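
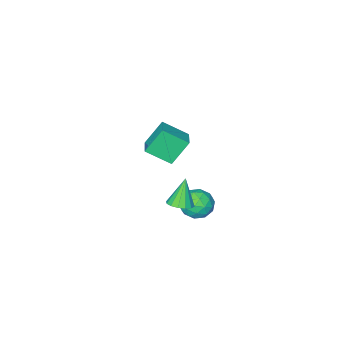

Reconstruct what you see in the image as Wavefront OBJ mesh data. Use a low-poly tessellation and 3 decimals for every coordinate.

v 0.774 3.282 -1.962
v 1.182 3.566 -2.705
v 2.038 2.794 -1.455
v 2.446 3.078 -2.198
v 2.123 3.67 -1.611
v 1.342 3.972 -1.924
v 1.878 2.388 -2.236
v 1.097 2.69 -2.549
v 1.864 3.014 -2.874
v 2.016 3.806 -2.488
v 1.204 2.554 -1.672
v 1.356 3.346 -1.286
v 0.868 3.467 -2.378
v 2.352 2.893 -1.782
v 2.163 3.241 -1.437
v 2.403 3.408 -1.874
v 0.961 3.705 -1.919
v 1.201 3.872 -2.356
v 1.754 3.933 -1.713
v 2.019 2.488 -1.804
v 2.259 2.655 -2.241
v 0.817 2.952 -2.286
v 1.057 3.119 -2.723
v 1.466 2.427 -2.447
v 1.508 3.309 -2.914
v 2.251 3.022 -2.616
v 1.917 2.617 -2.638
v 1.458 2.795 -2.822
v 1.597 3.775 -2.687
v 2.34 3.488 -2.389
v 2.15 3.835 -2.044
v 1.691 4.013 -2.228
v 1.998 3.45 -2.786
v 0.88 2.872 -1.771
v 1.623 2.585 -1.473
v 1.529 2.347 -1.932
v 1.07 2.525 -2.116
v 0.969 3.338 -1.544
v 1.712 3.051 -1.246
v 1.762 3.565 -1.338
v 1.303 3.743 -1.522
v 1.222 2.91 -1.374
v -1.263 -2.484 -3.769
v -2.182 -2.228 -2.423
v -0.556 -1.55 -3.464
v -1.475 -1.295 -2.118
v -0.325 -3.465 -2.942
v -1.244 -3.21 -1.596
v 0.382 -2.532 -2.637
v -0.537 -2.276 -1.291
v 3.241 3.979 -0.619
v 3.852 4.068 -0.359
v 2.699 3.681 0.759
v 3.704 4.382 -0.35
v 3.431 4.587 -0.413
v 3.108 4.629 -0.531
v 2.82 4.497 -0.672
v 2.645 4.226 -0.8
v 2.63 3.889 -0.879
v 2.778 3.575 -0.888
v 3.051 3.37 -0.825
v 3.374 3.328 -0.707
v 3.662 3.46 -0.565
v 3.837 3.731 -0.438
f 1 38 17
f 38 12 41
f 17 41 6
f 38 41 17
f 1 17 13
f 17 6 18
f 13 18 2
f 17 18 13
f 1 13 22
f 13 2 23
f 22 23 8
f 13 23 22
f 1 22 34
f 22 8 37
f 34 37 11
f 22 37 34
f 1 34 38
f 34 11 42
f 38 42 12
f 34 42 38
f 2 18 29
f 18 6 32
f 29 32 10
f 18 32 29
f 6 41 19
f 41 12 40
f 19 40 5
f 41 40 19
f 12 42 39
f 42 11 35
f 39 35 3
f 42 35 39
f 11 37 36
f 37 8 24
f 36 24 7
f 37 24 36
f 8 23 28
f 23 2 25
f 28 25 9
f 23 25 28
f 4 30 16
f 30 10 31
f 16 31 5
f 30 31 16
f 4 16 14
f 16 5 15
f 14 15 3
f 16 15 14
f 4 14 21
f 14 3 20
f 21 20 7
f 14 20 21
f 4 21 26
f 21 7 27
f 26 27 9
f 21 27 26
f 4 26 30
f 26 9 33
f 30 33 10
f 26 33 30
f 5 31 19
f 31 10 32
f 19 32 6
f 31 32 19
f 3 15 39
f 15 5 40
f 39 40 12
f 15 40 39
f 7 20 36
f 20 3 35
f 36 35 11
f 20 35 36
f 9 27 28
f 27 7 24
f 28 24 8
f 27 24 28
f 10 33 29
f 33 9 25
f 29 25 2
f 33 25 29
f 44 46 43
f 47 44 43
f 43 46 45
f 45 47 43
f 44 50 46
f 48 44 47
f 48 50 44
f 46 50 45
f 49 47 45
f 45 50 49
f 49 48 47
f 50 48 49
f 52 51 54
f 52 54 53
f 54 51 55
f 54 55 53
f 55 51 56
f 55 56 53
f 56 51 57
f 56 57 53
f 57 51 58
f 57 58 53
f 58 51 59
f 58 59 53
f 59 51 60
f 59 60 53
f 60 51 61
f 60 61 53
f 61 51 62
f 61 62 53
f 62 51 63
f 62 63 53
f 63 51 64
f 63 64 53
f 64 51 52
f 64 52 53



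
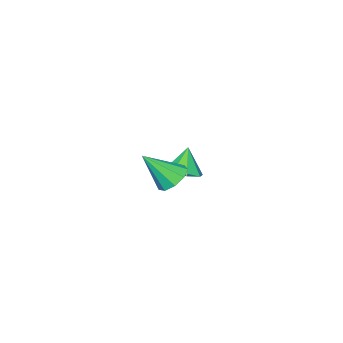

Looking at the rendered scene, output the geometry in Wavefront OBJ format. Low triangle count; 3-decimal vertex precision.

v 3.034 3.178 0.384
v 3.563 2.946 -0.11
v 3.846 2.362 1.636
v 3.701 3.402 0.098
v 3.527 3.753 0.439
v 3.122 3.835 0.755
v 2.676 3.609 0.898
v 2.398 3.181 0.8
v 2.417 2.752 0.508
v 2.724 2.521 0.158
v 3.177 2.598 -0.086
v -2.001 -0.972 -3.402
v -1.351 -1.501 -3.206
v -2.519 -1.148 -2.158
v -1.217 -0.873 -3.062
v -1.542 -0.303 -3.117
v -2.136 -0.125 -3.339
v -2.65 -0.444 -3.598
v -2.784 -1.072 -3.743
v -2.459 -1.641 -3.688
v -1.865 -1.819 -3.466
f 2 1 4
f 2 4 3
f 4 1 5
f 4 5 3
f 5 1 6
f 5 6 3
f 6 1 7
f 6 7 3
f 7 1 8
f 7 8 3
f 8 1 9
f 8 9 3
f 9 1 10
f 9 10 3
f 10 1 11
f 10 11 3
f 11 1 2
f 11 2 3
f 13 12 15
f 13 15 14
f 15 12 16
f 15 16 14
f 16 12 17
f 16 17 14
f 17 12 18
f 17 18 14
f 18 12 19
f 18 19 14
f 19 12 20
f 19 20 14
f 20 12 21
f 20 21 14
f 21 12 13
f 21 13 14



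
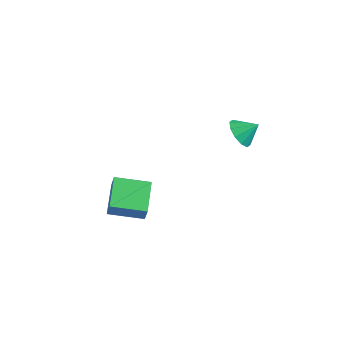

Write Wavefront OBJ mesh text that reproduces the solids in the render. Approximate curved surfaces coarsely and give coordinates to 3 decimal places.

v -0.604 -3.941 -0.9
v -0.299 -4.074 0.043
v -1.61 -2.458 -0.364
v -1.305 -2.592 0.578
v 0.865 -2.828 -1.218
v 1.17 -2.962 -0.276
v -0.141 -1.346 -0.683
v 0.164 -1.479 0.26
v 1.734 3.472 1.448
v 2.463 3.146 1.034
v 2.406 4.108 2.132
v 2.303 3.605 0.764
v 1.926 4.014 0.756
v 1.475 4.215 1.011
v 1.123 4.133 1.434
v 1.004 3.799 1.862
v 1.164 3.34 2.133
v 1.542 2.931 2.141
v 1.992 2.729 1.885
v 2.344 2.811 1.463
f 2 4 1
f 5 2 1
f 1 4 3
f 3 5 1
f 2 8 4
f 6 2 5
f 6 8 2
f 4 8 3
f 7 5 3
f 3 8 7
f 7 6 5
f 8 6 7
f 10 9 12
f 10 12 11
f 12 9 13
f 12 13 11
f 13 9 14
f 13 14 11
f 14 9 15
f 14 15 11
f 15 9 16
f 15 16 11
f 16 9 17
f 16 17 11
f 17 9 18
f 17 18 11
f 18 9 19
f 18 19 11
f 19 9 20
f 19 20 11
f 20 9 10
f 20 10 11



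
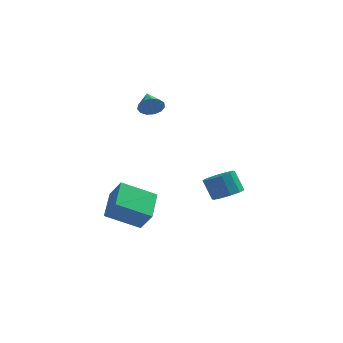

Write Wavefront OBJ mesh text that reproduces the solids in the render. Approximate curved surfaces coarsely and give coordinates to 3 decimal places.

v -2.324 -3.783 -4.321
v -4.05 -4.379 -3.389
v -2.516 -2.058 -3.572
v -4.241 -2.655 -2.639
v -1.619 -4.165 -3.261
v -3.344 -4.762 -2.328
v -1.81 -2.441 -2.511
v -3.536 -3.037 -1.579
v -3.478 2.723 1.558
v -3.027 2.665 2.154
v -4.002 3.837 2.062
v -2.817 2.894 1.868
v -2.817 3.068 1.483
v -3.027 3.133 1.121
v -3.38 3.068 0.899
v -3.764 2.893 0.886
v -4.058 2.664 1.086
v -4.168 2.454 1.436
v -4.058 2.33 1.825
v -3.765 2.33 2.129
v -3.38 2.455 2.252
v 0.746 2.65 -4.483
v 1.585 2.803 -4.113
v 0.994 3.083 -2.887
v 0.154 2.93 -3.257
v 1.389 3.301 -4.322
v 0.798 3.581 -3.095
v 0.948 3.551 -4.592
v 0.356 3.831 -3.365
v 0.429 3.457 -4.82
v -0.162 3.737 -3.594
v 0.031 3.054 -4.92
v -0.56 3.334 -3.694
v -0.094 2.497 -4.853
v -0.685 2.777 -3.627
v 0.102 1.999 -4.645
v -0.489 2.279 -3.418
v 0.544 1.749 -4.375
v -0.048 2.029 -3.148
v 1.062 1.843 -4.146
v 0.471 2.123 -2.92
v 1.46 2.246 -4.046
v 0.869 2.526 -2.82
f 2 4 1
f 5 2 1
f 1 4 3
f 3 5 1
f 2 8 4
f 6 2 5
f 6 8 2
f 4 8 3
f 7 5 3
f 3 8 7
f 7 6 5
f 8 6 7
f 10 9 12
f 10 12 11
f 12 9 13
f 12 13 11
f 13 9 14
f 13 14 11
f 14 9 15
f 14 15 11
f 15 9 16
f 15 16 11
f 16 9 17
f 16 17 11
f 17 9 18
f 17 18 11
f 18 9 19
f 18 19 11
f 19 9 20
f 19 20 11
f 20 9 21
f 20 21 11
f 21 9 10
f 21 10 11
f 23 22 26
f 23 26 24
f 24 26 27
f 24 27 25
f 26 22 28
f 26 28 27
f 27 28 29
f 27 29 25
f 28 22 30
f 28 30 29
f 29 30 31
f 29 31 25
f 30 22 32
f 30 32 31
f 31 32 33
f 31 33 25
f 32 22 34
f 32 34 33
f 33 34 35
f 33 35 25
f 34 22 36
f 34 36 35
f 35 36 37
f 35 37 25
f 36 22 38
f 36 38 37
f 37 38 39
f 37 39 25
f 38 22 40
f 38 40 39
f 39 40 41
f 39 41 25
f 40 22 42
f 40 42 41
f 41 42 43
f 41 43 25
f 42 22 23
f 42 23 43
f 43 23 24
f 43 24 25



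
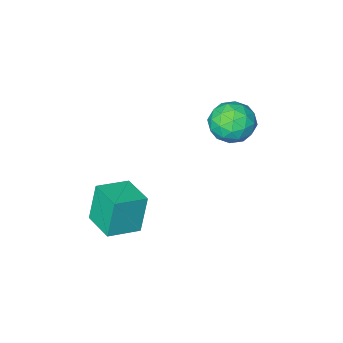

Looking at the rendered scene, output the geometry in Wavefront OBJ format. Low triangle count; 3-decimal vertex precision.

v -3.581 1.35 3.099
v -3.19 2.021 3.884
v -2.13 0.319 3.256
v -1.739 0.99 4.041
v -2.626 0.364 4.242
v -3.523 1.001 4.144
v -1.797 1.339 2.996
v -2.694 1.976 2.898
v -2.088 2.014 3.82
v -2.6 1.411 4.59
v -2.72 0.929 2.55
v -3.232 0.326 3.32
v -3.513 1.776 3.477
v -1.807 0.564 3.663
v -2.329 0.196 3.781
v -2.099 0.59 4.242
v -3.708 1.176 3.63
v -3.478 1.57 4.092
v -3.147 0.597 4.302
v -1.842 0.77 3.048
v -1.612 1.164 3.51
v -3.221 1.75 2.898
v -2.991 2.144 3.359
v -2.173 1.743 2.838
v -2.635 2.166 3.901
v -1.782 1.56 3.994
v -1.817 1.766 3.379
v -2.344 2.14 3.322
v -2.936 1.812 4.354
v -2.083 1.206 4.447
v -2.605 0.838 4.565
v -3.132 1.212 4.507
v -2.288 1.808 4.317
v -3.237 1.134 2.693
v -2.384 0.528 2.786
v -2.188 1.128 2.633
v -2.715 1.502 2.575
v -3.538 0.78 3.146
v -2.685 0.174 3.239
v -2.976 0.2 3.818
v -3.503 0.574 3.761
v -3.032 0.532 2.823
v 1.72 -0.581 -1.897
v 1.28 -0.708 -0.022
v 1.742 1.055 -1.78
v 1.303 0.927 0.095
v 3.277 -0.627 -1.535
v 2.838 -0.755 0.34
v 3.3 1.008 -1.418
v 2.86 0.881 0.457
f 1 38 17
f 38 12 41
f 17 41 6
f 38 41 17
f 1 17 13
f 17 6 18
f 13 18 2
f 17 18 13
f 1 13 22
f 13 2 23
f 22 23 8
f 13 23 22
f 1 22 34
f 22 8 37
f 34 37 11
f 22 37 34
f 1 34 38
f 34 11 42
f 38 42 12
f 34 42 38
f 2 18 29
f 18 6 32
f 29 32 10
f 18 32 29
f 6 41 19
f 41 12 40
f 19 40 5
f 41 40 19
f 12 42 39
f 42 11 35
f 39 35 3
f 42 35 39
f 11 37 36
f 37 8 24
f 36 24 7
f 37 24 36
f 8 23 28
f 23 2 25
f 28 25 9
f 23 25 28
f 4 30 16
f 30 10 31
f 16 31 5
f 30 31 16
f 4 16 14
f 16 5 15
f 14 15 3
f 16 15 14
f 4 14 21
f 14 3 20
f 21 20 7
f 14 20 21
f 4 21 26
f 21 7 27
f 26 27 9
f 21 27 26
f 4 26 30
f 26 9 33
f 30 33 10
f 26 33 30
f 5 31 19
f 31 10 32
f 19 32 6
f 31 32 19
f 3 15 39
f 15 5 40
f 39 40 12
f 15 40 39
f 7 20 36
f 20 3 35
f 36 35 11
f 20 35 36
f 9 27 28
f 27 7 24
f 28 24 8
f 27 24 28
f 10 33 29
f 33 9 25
f 29 25 2
f 33 25 29
f 44 46 43
f 47 44 43
f 43 46 45
f 45 47 43
f 44 50 46
f 48 44 47
f 48 50 44
f 46 50 45
f 49 47 45
f 45 50 49
f 49 48 47
f 50 48 49



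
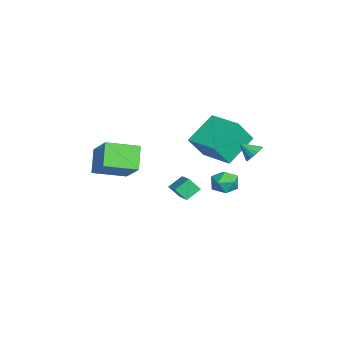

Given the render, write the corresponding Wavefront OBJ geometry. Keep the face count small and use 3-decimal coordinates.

v 1.447 3.179 0.953
v 2.032 2.947 0.976
v 1.113 2.401 1.607
v 2.033 3.116 1.177
v 1.931 3.295 1.339
v 1.747 3.455 1.434
v 1.51 3.566 1.446
v 1.262 3.611 1.373
v 1.047 3.581 1.227
v 0.9 3.482 1.034
v 0.849 3.33 0.827
v 0.9 3.152 0.641
v 1.046 2.979 0.51
v 1.262 2.841 0.455
v 1.509 2.761 0.487
v 1.746 2.753 0.598
v 1.931 2.819 0.772
v 0.454 -5 0.931
v 1.917 -4.386 2.197
v 0.118 -3.223 0.456
v 1.581 -2.608 1.722
v 1.499 -5.112 -0.222
v 2.962 -4.497 1.044
v 1.163 -3.334 -0.697
v 2.626 -2.72 0.569
v -3.693 2.1 0.135
v -3.157 1.26 1.525
v -2.077 3.385 0.289
v -1.541 2.546 1.679
v -2.519 0.774 -1.119
v -1.983 -0.065 0.271
v -0.903 2.06 -0.965
v -0.367 1.22 0.425
v -2.063 2.623 -3.51
v -1.517 1.943 -3.544
v -2.943 1.877 -2.696
v -2.397 1.197 -2.73
v -2.171 1.917 -2.292
v -1.627 2.379 -2.795
v -2.833 1.441 -3.445
v -2.289 1.903 -3.948
v -1.993 1.213 -3.503
v -1.583 1.507 -2.791
v -2.877 2.313 -3.449
v -2.467 2.607 -2.737
v 0.691 -1.187 -1.773
v 0.318 -0.461 -1.213
v 0.849 -0.59 -2.442
v 0.477 0.136 -1.881
v 2.183 -0.896 -1.159
v 1.811 -0.17 -0.598
v 2.342 -0.299 -1.827
v 1.969 0.427 -1.267
f 2 1 4
f 2 4 3
f 4 1 5
f 4 5 3
f 5 1 6
f 5 6 3
f 6 1 7
f 6 7 3
f 7 1 8
f 7 8 3
f 8 1 9
f 8 9 3
f 9 1 10
f 9 10 3
f 10 1 11
f 10 11 3
f 11 1 12
f 11 12 3
f 12 1 13
f 12 13 3
f 13 1 14
f 13 14 3
f 14 1 15
f 14 15 3
f 15 1 16
f 15 16 3
f 16 1 17
f 16 17 3
f 17 1 2
f 17 2 3
f 19 21 18
f 22 19 18
f 18 21 20
f 20 22 18
f 19 25 21
f 23 19 22
f 23 25 19
f 21 25 20
f 24 22 20
f 20 25 24
f 24 23 22
f 25 23 24
f 27 29 26
f 30 27 26
f 26 29 28
f 28 30 26
f 27 33 29
f 31 27 30
f 31 33 27
f 29 33 28
f 32 30 28
f 28 33 32
f 32 31 30
f 33 31 32
f 34 45 39
f 34 39 35
f 34 35 41
f 34 41 44
f 34 44 45
f 35 39 43
f 39 45 38
f 45 44 36
f 44 41 40
f 41 35 42
f 37 43 38
f 37 38 36
f 37 36 40
f 37 40 42
f 37 42 43
f 38 43 39
f 36 38 45
f 40 36 44
f 42 40 41
f 43 42 35
f 47 49 46
f 50 47 46
f 46 49 48
f 48 50 46
f 47 53 49
f 51 47 50
f 51 53 47
f 49 53 48
f 52 50 48
f 48 53 52
f 52 51 50
f 53 51 52



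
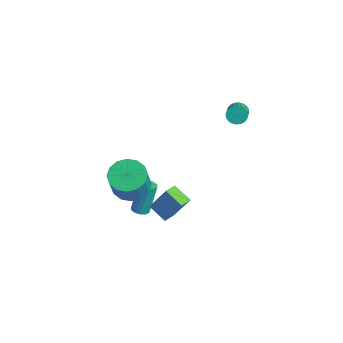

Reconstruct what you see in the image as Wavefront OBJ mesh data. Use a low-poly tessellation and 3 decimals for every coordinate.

v 0.02 4.314 3.464
v 0.269 4.129 2.951
v 1.33 3.362 3.742
v 1.08 3.546 4.256
v 0.385 4.329 2.989
v 1.446 3.561 3.78
v 0.446 4.526 3.099
v 1.507 3.759 3.891
v 0.441 4.691 3.265
v 1.502 3.924 4.057
v 0.373 4.799 3.461
v 1.433 4.031 4.253
v 0.25 4.833 3.658
v 1.311 4.065 4.45
v 0.093 4.787 3.825
v 1.154 4.02 4.617
v -0.076 4.67 3.938
v 0.985 3.902 4.729
v -0.23 4.498 3.978
v 0.831 3.731 4.769
v -0.346 4.299 3.94
v 0.715 3.531 4.731
v -0.407 4.101 3.829
v 0.654 3.334 4.621
v -0.402 3.936 3.663
v 0.659 3.169 4.455
v -0.333 3.829 3.467
v 0.727 3.061 4.259
v -0.211 3.795 3.27
v 0.85 3.027 4.062
v -0.054 3.84 3.103
v 1.007 3.073 3.895
v 0.115 3.958 2.991
v 1.176 3.19 3.782
v 0.347 -2.568 0.556
v 0.929 -1.664 0.653
v 1.595 -2.267 2.281
v 1.013 -3.172 2.184
v 0.439 -1.548 0.896
v 1.106 -2.151 2.525
v -0.075 -1.705 1.048
v 0.591 -2.308 2.677
v -0.476 -2.093 1.069
v 0.19 -2.697 2.697
v -0.657 -2.609 0.951
v 0.009 -3.213 2.58
v -0.569 -3.114 0.728
v 0.097 -3.718 2.357
v -0.235 -3.473 0.459
v 0.431 -4.076 2.087
v 0.254 -3.589 0.215
v 0.921 -4.192 1.844
v 0.769 -3.432 0.063
v 1.435 -4.035 1.692
v 1.17 -3.043 0.043
v 1.836 -3.647 1.671
v 1.351 -2.527 0.16
v 2.017 -3.131 1.789
v 1.263 -2.022 0.383
v 1.929 -2.626 2.012
v 1.239 -1.028 -2.598
v 0.193 -1.379 -2.01
v 0.89 -0.271 -2.766
v -0.156 -0.622 -2.178
v 1.896 -0.378 -1.042
v 0.85 -0.729 -0.454
v 1.547 0.379 -1.21
v 0.501 0.028 -0.622
v -1.056 -1.25 -3.411
v -0.599 -1.496 -3.302
v -0.728 -0.896 -1.419
v -1.184 -0.65 -1.529
v -0.529 -1.189 -3.395
v -0.658 -0.59 -1.512
v -0.661 -0.906 -3.494
v -0.789 -0.307 -1.611
v -0.943 -0.754 -3.561
v -1.071 -0.155 -1.679
v -1.268 -0.791 -3.572
v -1.397 -0.192 -1.689
v -1.512 -1.004 -3.521
v -1.641 -0.404 -1.638
v -1.582 -1.31 -3.428
v -1.711 -0.711 -1.545
v -1.451 -1.593 -3.329
v -1.579 -0.994 -1.446
v -1.169 -1.745 -3.261
v -1.297 -1.146 -1.379
v -0.843 -1.708 -3.251
v -0.972 -1.109 -1.368
f 2 1 5
f 2 5 3
f 3 5 6
f 3 6 4
f 5 1 7
f 5 7 6
f 6 7 8
f 6 8 4
f 7 1 9
f 7 9 8
f 8 9 10
f 8 10 4
f 9 1 11
f 9 11 10
f 10 11 12
f 10 12 4
f 11 1 13
f 11 13 12
f 12 13 14
f 12 14 4
f 13 1 15
f 13 15 14
f 14 15 16
f 14 16 4
f 15 1 17
f 15 17 16
f 16 17 18
f 16 18 4
f 17 1 19
f 17 19 18
f 18 19 20
f 18 20 4
f 19 1 21
f 19 21 20
f 20 21 22
f 20 22 4
f 21 1 23
f 21 23 22
f 22 23 24
f 22 24 4
f 23 1 25
f 23 25 24
f 24 25 26
f 24 26 4
f 25 1 27
f 25 27 26
f 26 27 28
f 26 28 4
f 27 1 29
f 27 29 28
f 28 29 30
f 28 30 4
f 29 1 31
f 29 31 30
f 30 31 32
f 30 32 4
f 31 1 33
f 31 33 32
f 32 33 34
f 32 34 4
f 33 1 2
f 33 2 34
f 34 2 3
f 34 3 4
f 36 35 39
f 36 39 37
f 37 39 40
f 37 40 38
f 39 35 41
f 39 41 40
f 40 41 42
f 40 42 38
f 41 35 43
f 41 43 42
f 42 43 44
f 42 44 38
f 43 35 45
f 43 45 44
f 44 45 46
f 44 46 38
f 45 35 47
f 45 47 46
f 46 47 48
f 46 48 38
f 47 35 49
f 47 49 48
f 48 49 50
f 48 50 38
f 49 35 51
f 49 51 50
f 50 51 52
f 50 52 38
f 51 35 53
f 51 53 52
f 52 53 54
f 52 54 38
f 53 35 55
f 53 55 54
f 54 55 56
f 54 56 38
f 55 35 57
f 55 57 56
f 56 57 58
f 56 58 38
f 57 35 59
f 57 59 58
f 58 59 60
f 58 60 38
f 59 35 36
f 59 36 60
f 60 36 37
f 60 37 38
f 62 64 61
f 65 62 61
f 61 64 63
f 63 65 61
f 62 68 64
f 66 62 65
f 66 68 62
f 64 68 63
f 67 65 63
f 63 68 67
f 67 66 65
f 68 66 67
f 70 69 73
f 70 73 71
f 71 73 74
f 71 74 72
f 73 69 75
f 73 75 74
f 74 75 76
f 74 76 72
f 75 69 77
f 75 77 76
f 76 77 78
f 76 78 72
f 77 69 79
f 77 79 78
f 78 79 80
f 78 80 72
f 79 69 81
f 79 81 80
f 80 81 82
f 80 82 72
f 81 69 83
f 81 83 82
f 82 83 84
f 82 84 72
f 83 69 85
f 83 85 84
f 84 85 86
f 84 86 72
f 85 69 87
f 85 87 86
f 86 87 88
f 86 88 72
f 87 69 89
f 87 89 88
f 88 89 90
f 88 90 72
f 89 69 70
f 89 70 90
f 90 70 71
f 90 71 72



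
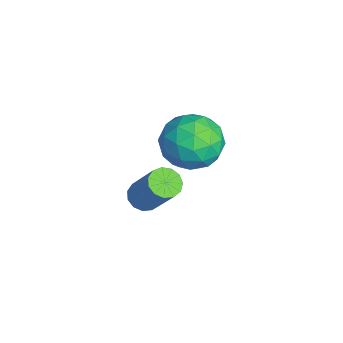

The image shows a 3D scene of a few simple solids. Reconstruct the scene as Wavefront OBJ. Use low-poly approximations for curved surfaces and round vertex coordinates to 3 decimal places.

v -2.957 -1.955 -4.333
v -2.542 -1.794 -4.638
v -1.647 -1.323 -3.173
v -2.063 -1.485 -2.867
v -2.724 -1.552 -4.605
v -1.829 -1.081 -3.14
v -2.979 -1.438 -4.485
v -2.084 -0.967 -3.02
v -3.228 -1.488 -4.317
v -2.333 -1.018 -2.852
v -3.391 -1.687 -4.154
v -2.496 -1.216 -2.689
v -3.416 -1.971 -4.048
v -2.521 -1.5 -2.582
v -3.296 -2.25 -4.032
v -2.401 -1.779 -2.566
v -3.068 -2.435 -4.111
v -2.173 -1.965 -2.646
v -2.805 -2.468 -4.261
v -1.91 -1.998 -2.796
v -2.591 -2.338 -4.433
v -1.696 -1.868 -2.968
v -2.493 -2.087 -4.574
v -1.598 -1.617 -3.109
v -2.62 -0.648 -1.214
v -1.887 0.027 -1.279
v -1.673 -1.587 -0.301
v -0.94 -0.912 -0.366
v -1.766 -0.704 0.157
v -2.351 -0.124 -0.408
v -1.209 -1.436 -1.172
v -1.794 -0.856 -1.737
v -1.015 -0.459 -1.253
v -1.359 -0.007 -0.432
v -2.201 -1.553 -1.148
v -2.545 -1.101 -0.327
v -2.337 -0.228 -1.327
v -1.223 -1.332 -0.253
v -1.709 -1.21 0.054
v -1.278 -0.813 0.016
v -2.609 -0.317 -0.815
v -2.179 0.08 -0.853
v -2.107 -0.35 -0.009
v -1.381 -1.64 -0.727
v -0.951 -1.243 -0.765
v -2.282 -0.747 -1.596
v -1.851 -0.35 -1.634
v -1.453 -1.21 -1.571
v -1.393 -0.117 -1.35
v -0.837 -0.669 -0.813
v -0.995 -0.977 -1.287
v -1.339 -0.636 -1.619
v -1.596 0.149 -0.867
v -1.039 -0.403 -0.33
v -1.524 -0.281 -0.023
v -1.868 0.06 -0.355
v -1.083 -0.137 -0.852
v -2.521 -1.157 -1.25
v -1.964 -1.709 -0.713
v -1.692 -1.62 -1.225
v -2.036 -1.279 -1.557
v -2.723 -0.891 -0.767
v -2.167 -1.443 -0.23
v -2.221 -0.924 0.039
v -2.565 -0.583 -0.293
v -2.477 -1.423 -0.728
f 2 1 5
f 2 5 3
f 3 5 6
f 3 6 4
f 5 1 7
f 5 7 6
f 6 7 8
f 6 8 4
f 7 1 9
f 7 9 8
f 8 9 10
f 8 10 4
f 9 1 11
f 9 11 10
f 10 11 12
f 10 12 4
f 11 1 13
f 11 13 12
f 12 13 14
f 12 14 4
f 13 1 15
f 13 15 14
f 14 15 16
f 14 16 4
f 15 1 17
f 15 17 16
f 16 17 18
f 16 18 4
f 17 1 19
f 17 19 18
f 18 19 20
f 18 20 4
f 19 1 21
f 19 21 20
f 20 21 22
f 20 22 4
f 21 1 23
f 21 23 22
f 22 23 24
f 22 24 4
f 23 1 2
f 23 2 24
f 24 2 3
f 24 3 4
f 25 62 41
f 62 36 65
f 41 65 30
f 62 65 41
f 25 41 37
f 41 30 42
f 37 42 26
f 41 42 37
f 25 37 46
f 37 26 47
f 46 47 32
f 37 47 46
f 25 46 58
f 46 32 61
f 58 61 35
f 46 61 58
f 25 58 62
f 58 35 66
f 62 66 36
f 58 66 62
f 26 42 53
f 42 30 56
f 53 56 34
f 42 56 53
f 30 65 43
f 65 36 64
f 43 64 29
f 65 64 43
f 36 66 63
f 66 35 59
f 63 59 27
f 66 59 63
f 35 61 60
f 61 32 48
f 60 48 31
f 61 48 60
f 32 47 52
f 47 26 49
f 52 49 33
f 47 49 52
f 28 54 40
f 54 34 55
f 40 55 29
f 54 55 40
f 28 40 38
f 40 29 39
f 38 39 27
f 40 39 38
f 28 38 45
f 38 27 44
f 45 44 31
f 38 44 45
f 28 45 50
f 45 31 51
f 50 51 33
f 45 51 50
f 28 50 54
f 50 33 57
f 54 57 34
f 50 57 54
f 29 55 43
f 55 34 56
f 43 56 30
f 55 56 43
f 27 39 63
f 39 29 64
f 63 64 36
f 39 64 63
f 31 44 60
f 44 27 59
f 60 59 35
f 44 59 60
f 33 51 52
f 51 31 48
f 52 48 32
f 51 48 52
f 34 57 53
f 57 33 49
f 53 49 26
f 57 49 53



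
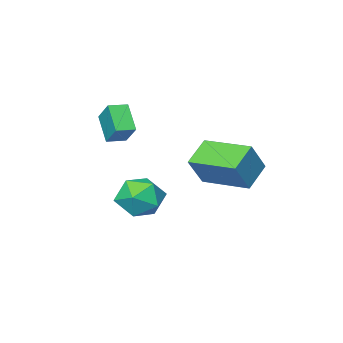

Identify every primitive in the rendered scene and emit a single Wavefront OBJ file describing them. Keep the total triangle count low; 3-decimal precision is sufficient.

v 3.231 -1.171 1.483
v 3.354 -0.347 2.319
v 3.508 -0.257 0.543
v 3.631 0.566 1.378
v 4.009 -1.346 1.542
v 4.132 -0.523 2.377
v 4.286 -0.433 0.601
v 4.409 0.391 1.437
v 1.417 -0.612 -2.881
v 2.164 -0.439 -2.101
v 2.596 -1.561 -3.799
v 3.343 -1.388 -3.019
v 2.479 -2.027 -2.816
v 1.75 -1.441 -2.249
v 3.01 -0.559 -3.651
v 2.281 0.027 -3.084
v 3.148 -0.406 -2.577
v 2.82 -1.313 -2.061
v 1.94 -0.687 -3.839
v 1.612 -1.594 -3.323
v 1.612 1.918 -1.312
v 0.555 1.507 -0.58
v 0.953 3.885 -1.159
v -0.104 3.474 -0.427
v 2.404 2.086 -0.073
v 1.347 1.675 0.659
v 1.745 4.053 0.08
v 0.688 3.642 0.812
f 2 4 1
f 5 2 1
f 1 4 3
f 3 5 1
f 2 8 4
f 6 2 5
f 6 8 2
f 4 8 3
f 7 5 3
f 3 8 7
f 7 6 5
f 8 6 7
f 9 20 14
f 9 14 10
f 9 10 16
f 9 16 19
f 9 19 20
f 10 14 18
f 14 20 13
f 20 19 11
f 19 16 15
f 16 10 17
f 12 18 13
f 12 13 11
f 12 11 15
f 12 15 17
f 12 17 18
f 13 18 14
f 11 13 20
f 15 11 19
f 17 15 16
f 18 17 10
f 22 24 21
f 25 22 21
f 21 24 23
f 23 25 21
f 22 28 24
f 26 22 25
f 26 28 22
f 24 28 23
f 27 25 23
f 23 28 27
f 27 26 25
f 28 26 27



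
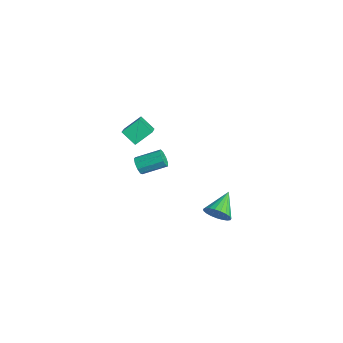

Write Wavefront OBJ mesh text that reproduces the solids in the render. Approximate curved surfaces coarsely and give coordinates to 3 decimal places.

v 0.719 -3.462 2.253
v 0.915 -3.714 2.689
v 1.297 -2.489 3.223
v 1.101 -2.238 2.787
v 1.178 -3.684 2.432
v 1.56 -2.459 2.966
v 1.226 -3.55 2.091
v 1.609 -2.325 2.625
v 1.038 -3.376 1.826
v 1.42 -2.151 2.36
v 0.699 -3.242 1.76
v 1.082 -2.017 2.295
v 0.371 -3.211 1.926
v 0.753 -1.986 2.46
v 0.205 -3.298 2.244
v 0.587 -2.073 2.778
v 0.279 -3.462 2.566
v 0.662 -2.237 3.101
v 0.56 -3.626 2.742
v 0.942 -2.401 3.276
v 0.984 0.744 -2.871
v 1.585 0.969 -2.411
v 0.036 1.796 -2.149
v 1.615 1.172 -2.667
v 1.537 1.301 -2.959
v 1.362 1.334 -3.235
v 1.122 1.264 -3.449
v 0.859 1.105 -3.562
v 0.617 0.883 -3.556
v 0.438 0.637 -3.432
v 0.354 0.409 -3.211
v 0.379 0.239 -2.93
v 0.508 0.157 -2.64
v 0.72 0.176 -2.39
v 0.977 0.293 -2.222
v 1.236 0.488 -2.167
v 1.451 0.727 -2.234
v -0.206 -3.978 4.343
v -0.266 -3.029 4.989
v -1.824 -3.253 3.127
v -1.884 -2.303 3.773
v 0.464 -3.517 3.727
v 0.404 -2.567 4.373
v -1.154 -2.791 2.511
v -1.214 -1.842 3.157
f 2 1 5
f 2 5 3
f 3 5 6
f 3 6 4
f 5 1 7
f 5 7 6
f 6 7 8
f 6 8 4
f 7 1 9
f 7 9 8
f 8 9 10
f 8 10 4
f 9 1 11
f 9 11 10
f 10 11 12
f 10 12 4
f 11 1 13
f 11 13 12
f 12 13 14
f 12 14 4
f 13 1 15
f 13 15 14
f 14 15 16
f 14 16 4
f 15 1 17
f 15 17 16
f 16 17 18
f 16 18 4
f 17 1 19
f 17 19 18
f 18 19 20
f 18 20 4
f 19 1 2
f 19 2 20
f 20 2 3
f 20 3 4
f 22 21 24
f 22 24 23
f 24 21 25
f 24 25 23
f 25 21 26
f 25 26 23
f 26 21 27
f 26 27 23
f 27 21 28
f 27 28 23
f 28 21 29
f 28 29 23
f 29 21 30
f 29 30 23
f 30 21 31
f 30 31 23
f 31 21 32
f 31 32 23
f 32 21 33
f 32 33 23
f 33 21 34
f 33 34 23
f 34 21 35
f 34 35 23
f 35 21 36
f 35 36 23
f 36 21 37
f 36 37 23
f 37 21 22
f 37 22 23
f 39 41 38
f 42 39 38
f 38 41 40
f 40 42 38
f 39 45 41
f 43 39 42
f 43 45 39
f 41 45 40
f 44 42 40
f 40 45 44
f 44 43 42
f 45 43 44



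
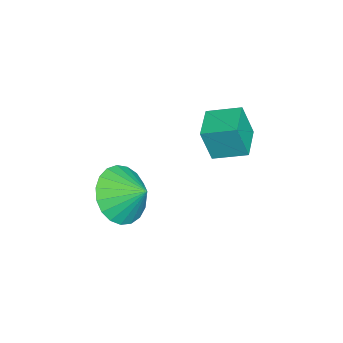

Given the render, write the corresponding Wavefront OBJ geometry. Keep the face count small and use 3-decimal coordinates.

v 2.806 -3.725 -2.311
v 3.308 -3.359 -3.133
v 3.134 -2.915 -1.749
v 2.924 -3.175 -3.174
v 2.519 -3.086 -3.066
v 2.164 -3.107 -2.827
v 1.92 -3.236 -2.5
v 1.829 -3.449 -2.139
v 1.907 -3.71 -1.809
v 2.14 -3.973 -1.565
v 2.489 -4.194 -1.45
v 2.892 -4.334 -1.485
v 3.281 -4.368 -1.662
v 3.587 -4.292 -1.951
v 3.758 -4.117 -2.303
v 3.765 -3.875 -2.656
v 3.606 -3.607 -2.949
v -1.127 -1.495 -2.589
v -1.048 -1.85 -1.424
v -1.109 -0.395 -2.255
v -1.031 -0.749 -1.091
v 0.091 -1.491 -2.669
v 0.169 -1.845 -1.505
v 0.108 -0.39 -2.336
v 0.187 -0.745 -1.171
f 2 1 4
f 2 4 3
f 4 1 5
f 4 5 3
f 5 1 6
f 5 6 3
f 6 1 7
f 6 7 3
f 7 1 8
f 7 8 3
f 8 1 9
f 8 9 3
f 9 1 10
f 9 10 3
f 10 1 11
f 10 11 3
f 11 1 12
f 11 12 3
f 12 1 13
f 12 13 3
f 13 1 14
f 13 14 3
f 14 1 15
f 14 15 3
f 15 1 16
f 15 16 3
f 16 1 17
f 16 17 3
f 17 1 2
f 17 2 3
f 19 21 18
f 22 19 18
f 18 21 20
f 20 22 18
f 19 25 21
f 23 19 22
f 23 25 19
f 21 25 20
f 24 22 20
f 20 25 24
f 24 23 22
f 25 23 24



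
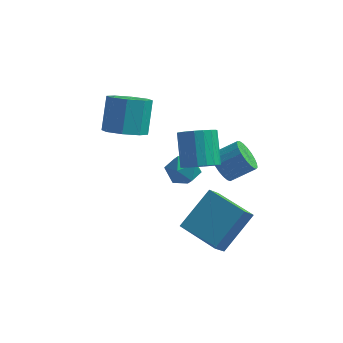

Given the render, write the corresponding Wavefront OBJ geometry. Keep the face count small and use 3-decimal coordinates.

v -1.236 -0.705 -0.328
v -0.632 -0.066 -0.762
v -0.681 0.943 0.654
v -1.284 0.305 1.088
v -1.355 0.086 -0.895
v -1.404 1.095 0.521
v -2.007 -0.226 -0.696
v -2.056 0.783 0.72
v -2.208 -0.818 -0.281
v -2.257 0.192 1.135
v -1.839 -1.343 0.106
v -1.888 -0.334 1.522
v -1.116 -1.495 0.239
v -1.165 -0.486 1.655
v -0.464 -1.183 0.04
v -0.513 -0.174 1.456
v -0.263 -0.592 -0.375
v -0.312 0.418 1.041
v 0.784 -0.257 -2.062
v 1.397 -0.206 -2.636
v 1.223 -1.494 -1.704
v 1.836 -1.443 -2.278
v 1.857 -0.952 -1.595
v 1.586 -0.187 -1.817
v 1.034 -1.513 -2.523
v 0.763 -0.748 -2.745
v 1.552 -0.982 -2.921
v 2.06 -0.635 -2.348
v 0.56 -1.065 -1.992
v 1.068 -0.718 -1.419
v 3.757 -3.736 -4.473
v 3.513 -4.385 -3.711
v 2.065 -2.817 -4.231
v 1.821 -3.466 -3.47
v 4.679 -2.414 -3.05
v 4.435 -3.063 -2.289
v 2.987 -1.495 -2.809
v 2.743 -2.144 -2.047
v 2.538 -2.857 0.09
v 3.17 -3.12 0.542
v 2.754 -2.026 1.761
v 2.122 -1.763 1.31
v 3.317 -2.847 0.348
v 2.9 -1.754 1.567
v 3.309 -2.577 0.103
v 2.893 -1.484 1.322
v 3.148 -2.362 -0.145
v 2.732 -1.269 1.075
v 2.867 -2.245 -0.346
v 2.451 -1.152 0.874
v 2.521 -2.249 -0.46
v 2.104 -1.156 0.759
v 2.178 -2.374 -0.466
v 1.761 -1.28 0.754
v 1.906 -2.594 -0.361
v 1.49 -1.5 0.858
v 1.76 -2.866 -0.167
v 1.343 -1.773 1.052
v 1.767 -3.136 0.078
v 1.351 -2.043 1.297
v 1.928 -3.351 0.325
v 1.512 -2.258 1.545
v 2.209 -3.468 0.526
v 1.793 -2.375 1.746
v 2.556 -3.464 0.641
v 2.139 -2.371 1.86
v 2.899 -3.34 0.646
v 2.482 -2.246 1.866
v 2.804 -0.149 -2.267
v 3.2 0.018 -2.941
v 4.212 0.416 -2.248
v 3.816 0.249 -1.573
v 3.045 0.305 -2.879
v 4.057 0.704 -2.186
v 2.848 0.514 -2.712
v 3.86 0.913 -2.018
v 2.643 0.608 -2.467
v 3.655 1.007 -1.773
v 2.466 0.571 -2.188
v 3.478 0.97 -1.494
v 2.347 0.41 -1.922
v 3.359 0.809 -1.229
v 2.308 0.152 -1.716
v 3.32 0.55 -1.022
v 2.354 -0.158 -1.605
v 3.366 0.24 -0.912
v 2.478 -0.467 -1.609
v 3.49 -0.068 -0.915
v 2.659 -0.721 -1.726
v 3.671 -0.322 -1.033
v 2.864 -0.876 -1.937
v 3.876 -0.477 -1.243
v 3.059 -0.905 -2.205
v 4.071 -0.506 -1.511
v 3.21 -0.804 -2.483
v 4.222 -0.405 -1.79
v 3.291 -0.589 -2.724
v 4.303 -0.19 -2.031
v 3.287 -0.299 -2.886
v 4.299 0.1 -2.193
f 2 1 5
f 2 5 3
f 3 5 6
f 3 6 4
f 5 1 7
f 5 7 6
f 6 7 8
f 6 8 4
f 7 1 9
f 7 9 8
f 8 9 10
f 8 10 4
f 9 1 11
f 9 11 10
f 10 11 12
f 10 12 4
f 11 1 13
f 11 13 12
f 12 13 14
f 12 14 4
f 13 1 15
f 13 15 14
f 14 15 16
f 14 16 4
f 15 1 17
f 15 17 16
f 16 17 18
f 16 18 4
f 17 1 2
f 17 2 18
f 18 2 3
f 18 3 4
f 19 30 24
f 19 24 20
f 19 20 26
f 19 26 29
f 19 29 30
f 20 24 28
f 24 30 23
f 30 29 21
f 29 26 25
f 26 20 27
f 22 28 23
f 22 23 21
f 22 21 25
f 22 25 27
f 22 27 28
f 23 28 24
f 21 23 30
f 25 21 29
f 27 25 26
f 28 27 20
f 32 34 31
f 35 32 31
f 31 34 33
f 33 35 31
f 32 38 34
f 36 32 35
f 36 38 32
f 34 38 33
f 37 35 33
f 33 38 37
f 37 36 35
f 38 36 37
f 40 39 43
f 40 43 41
f 41 43 44
f 41 44 42
f 43 39 45
f 43 45 44
f 44 45 46
f 44 46 42
f 45 39 47
f 45 47 46
f 46 47 48
f 46 48 42
f 47 39 49
f 47 49 48
f 48 49 50
f 48 50 42
f 49 39 51
f 49 51 50
f 50 51 52
f 50 52 42
f 51 39 53
f 51 53 52
f 52 53 54
f 52 54 42
f 53 39 55
f 53 55 54
f 54 55 56
f 54 56 42
f 55 39 57
f 55 57 56
f 56 57 58
f 56 58 42
f 57 39 59
f 57 59 58
f 58 59 60
f 58 60 42
f 59 39 61
f 59 61 60
f 60 61 62
f 60 62 42
f 61 39 63
f 61 63 62
f 62 63 64
f 62 64 42
f 63 39 65
f 63 65 64
f 64 65 66
f 64 66 42
f 65 39 67
f 65 67 66
f 66 67 68
f 66 68 42
f 67 39 40
f 67 40 68
f 68 40 41
f 68 41 42
f 70 69 73
f 70 73 71
f 71 73 74
f 71 74 72
f 73 69 75
f 73 75 74
f 74 75 76
f 74 76 72
f 75 69 77
f 75 77 76
f 76 77 78
f 76 78 72
f 77 69 79
f 77 79 78
f 78 79 80
f 78 80 72
f 79 69 81
f 79 81 80
f 80 81 82
f 80 82 72
f 81 69 83
f 81 83 82
f 82 83 84
f 82 84 72
f 83 69 85
f 83 85 84
f 84 85 86
f 84 86 72
f 85 69 87
f 85 87 86
f 86 87 88
f 86 88 72
f 87 69 89
f 87 89 88
f 88 89 90
f 88 90 72
f 89 69 91
f 89 91 90
f 90 91 92
f 90 92 72
f 91 69 93
f 91 93 92
f 92 93 94
f 92 94 72
f 93 69 95
f 93 95 94
f 94 95 96
f 94 96 72
f 95 69 97
f 95 97 96
f 96 97 98
f 96 98 72
f 97 69 99
f 97 99 98
f 98 99 100
f 98 100 72
f 99 69 70
f 99 70 100
f 100 70 71
f 100 71 72



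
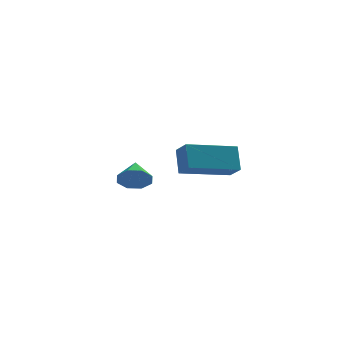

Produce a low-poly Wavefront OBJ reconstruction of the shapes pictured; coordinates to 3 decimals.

v -0.936 -3.527 3.392
v -0.958 -2.863 4.244
v -1.211 -2.913 2.906
v -1.233 -2.249 3.758
v 0.913 -2.991 3.022
v 0.891 -2.327 3.874
v 0.638 -2.377 2.536
v 0.616 -1.713 3.388
v -2.366 1.492 0.937
v -2.113 1.158 1.498
v -2.254 2.428 1.443
v -1.729 1.299 1.153
v -1.718 1.552 0.681
v -2.086 1.771 0.359
v -2.619 1.825 0.376
v -3.004 1.685 0.722
v -3.015 1.431 1.193
v -2.646 1.213 1.515
f 2 4 1
f 5 2 1
f 1 4 3
f 3 5 1
f 2 8 4
f 6 2 5
f 6 8 2
f 4 8 3
f 7 5 3
f 3 8 7
f 7 6 5
f 8 6 7
f 10 9 12
f 10 12 11
f 12 9 13
f 12 13 11
f 13 9 14
f 13 14 11
f 14 9 15
f 14 15 11
f 15 9 16
f 15 16 11
f 16 9 17
f 16 17 11
f 17 9 18
f 17 18 11
f 18 9 10
f 18 10 11



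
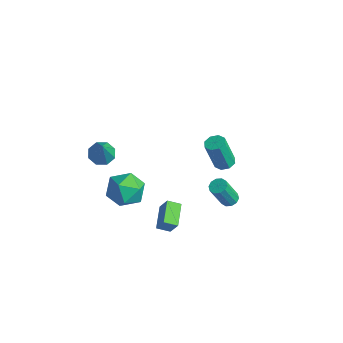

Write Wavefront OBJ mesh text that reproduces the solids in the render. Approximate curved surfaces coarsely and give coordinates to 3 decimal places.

v 1.524 -3.391 -2.737
v 2.654 -3.633 -2.38
v 0.826 -4.347 -1.18
v 1.956 -4.589 -0.823
v 1.539 -3.455 -0.782
v 1.97 -2.864 -1.745
v 1.51 -5.116 -1.815
v 1.941 -4.525 -2.778
v 2.645 -4.699 -1.81
v 2.663 -3.672 -1.172
v 0.817 -4.308 -2.388
v 0.835 -3.281 -1.75
v 4.006 1.449 -4.231
v 4.404 1.783 -4.051
v 4.313 1.005 -2.408
v 3.914 0.671 -2.589
v 4.105 1.936 -3.995
v 4.014 1.157 -2.353
v 3.769 1.903 -4.03
v 3.678 1.124 -2.387
v 3.523 1.696 -4.141
v 3.431 0.918 -2.498
v 3.461 1.396 -4.287
v 3.37 0.617 -2.644
v 3.607 1.115 -4.412
v 3.516 0.337 -2.769
v 3.906 0.963 -4.467
v 3.815 0.184 -2.825
v 4.242 0.996 -4.433
v 4.151 0.217 -2.79
v 4.489 1.202 -4.322
v 4.397 0.424 -2.679
v 4.55 1.503 -4.176
v 4.459 0.724 -2.533
v 0.948 3.522 -4.645
v 1.295 2.98 -4.737
v 0.998 2.456 -2.767
v 0.652 2.998 -2.675
v 1.576 3.363 -4.593
v 1.28 2.84 -2.623
v 1.49 3.84 -4.479
v 1.194 3.316 -2.509
v 1.086 4.13 -4.463
v 0.79 3.607 -2.492
v 0.602 4.064 -4.553
v 0.305 3.54 -2.583
v 0.32 3.68 -4.697
v 0.024 3.157 -2.727
v 0.406 3.204 -4.811
v 0.11 2.68 -2.841
v 0.81 2.913 -4.828
v 0.514 2.39 -2.857
v 2.923 -2.565 -3.294
v 3.47 -2.458 -2.322
v 3.378 -1.95 -3.617
v 3.924 -1.844 -2.646
v 3.936 -3.556 -3.754
v 4.482 -3.45 -2.783
v 4.39 -2.942 -4.078
v 4.937 -2.835 -3.106
v -0.962 -3.637 -0.937
v -0.334 -3.195 -1.123
v -0.018 -4.223 0.857
v -0.747 -2.888 -0.805
v -1.286 -3.02 -0.565
v -1.635 -3.513 -0.542
v -1.59 -4.079 -0.751
v -1.177 -4.386 -1.068
v -0.638 -4.254 -1.309
v -0.289 -3.761 -1.332
f 1 12 6
f 1 6 2
f 1 2 8
f 1 8 11
f 1 11 12
f 2 6 10
f 6 12 5
f 12 11 3
f 11 8 7
f 8 2 9
f 4 10 5
f 4 5 3
f 4 3 7
f 4 7 9
f 4 9 10
f 5 10 6
f 3 5 12
f 7 3 11
f 9 7 8
f 10 9 2
f 14 13 17
f 14 17 15
f 15 17 18
f 15 18 16
f 17 13 19
f 17 19 18
f 18 19 20
f 18 20 16
f 19 13 21
f 19 21 20
f 20 21 22
f 20 22 16
f 21 13 23
f 21 23 22
f 22 23 24
f 22 24 16
f 23 13 25
f 23 25 24
f 24 25 26
f 24 26 16
f 25 13 27
f 25 27 26
f 26 27 28
f 26 28 16
f 27 13 29
f 27 29 28
f 28 29 30
f 28 30 16
f 29 13 31
f 29 31 30
f 30 31 32
f 30 32 16
f 31 13 33
f 31 33 32
f 32 33 34
f 32 34 16
f 33 13 14
f 33 14 34
f 34 14 15
f 34 15 16
f 36 35 39
f 36 39 37
f 37 39 40
f 37 40 38
f 39 35 41
f 39 41 40
f 40 41 42
f 40 42 38
f 41 35 43
f 41 43 42
f 42 43 44
f 42 44 38
f 43 35 45
f 43 45 44
f 44 45 46
f 44 46 38
f 45 35 47
f 45 47 46
f 46 47 48
f 46 48 38
f 47 35 49
f 47 49 48
f 48 49 50
f 48 50 38
f 49 35 51
f 49 51 50
f 50 51 52
f 50 52 38
f 51 35 36
f 51 36 52
f 52 36 37
f 52 37 38
f 54 56 53
f 57 54 53
f 53 56 55
f 55 57 53
f 54 60 56
f 58 54 57
f 58 60 54
f 56 60 55
f 59 57 55
f 55 60 59
f 59 58 57
f 60 58 59
f 62 61 64
f 62 64 63
f 64 61 65
f 64 65 63
f 65 61 66
f 65 66 63
f 66 61 67
f 66 67 63
f 67 61 68
f 67 68 63
f 68 61 69
f 68 69 63
f 69 61 70
f 69 70 63
f 70 61 62
f 70 62 63



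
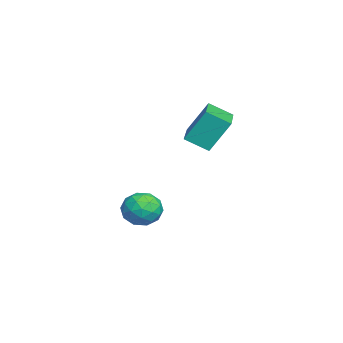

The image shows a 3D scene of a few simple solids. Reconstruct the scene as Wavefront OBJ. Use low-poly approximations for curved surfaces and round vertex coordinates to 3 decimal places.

v 1.059 -3.183 -1.835
v 2.024 -3.161 -1.99
v 1.116 -4.759 -1.71
v 2.081 -4.737 -1.865
v 1.711 -4.381 -1.033
v 1.676 -3.407 -1.11
v 1.464 -4.513 -2.59
v 1.429 -3.539 -2.667
v 2.275 -3.983 -2.456
v 2.427 -3.901 -1.494
v 0.713 -4.019 -2.206
v 0.865 -3.937 -1.244
v 1.537 -3.033 -1.923
v 1.603 -4.887 -1.777
v 1.386 -4.677 -1.287
v 1.953 -4.664 -1.378
v 1.332 -3.178 -1.406
v 1.899 -3.165 -1.497
v 1.715 -3.882 -0.935
v 1.241 -4.755 -2.203
v 1.808 -4.742 -2.294
v 1.187 -3.256 -2.322
v 1.754 -3.243 -2.413
v 1.425 -4.038 -2.765
v 2.251 -3.504 -2.289
v 2.284 -4.43 -2.215
v 1.922 -4.299 -2.641
v 1.901 -3.726 -2.687
v 2.341 -3.456 -1.723
v 2.374 -4.382 -1.65
v 2.157 -4.173 -1.16
v 2.136 -3.6 -1.206
v 2.488 -3.939 -1.997
v 0.766 -3.538 -2.05
v 0.799 -4.464 -1.977
v 1.004 -4.32 -2.494
v 0.983 -3.747 -2.54
v 0.856 -3.49 -1.485
v 0.889 -4.416 -1.411
v 1.239 -4.194 -1.013
v 1.218 -3.621 -1.059
v 0.652 -3.981 -1.703
v 0.998 -0.981 2.024
v 0.903 -2.043 2.657
v 0.887 -0.065 3.546
v 0.792 -1.127 4.179
v 3.108 -1.053 2.221
v 3.013 -2.115 2.854
v 2.997 -0.137 3.743
v 2.902 -1.199 4.376
f 1 38 17
f 38 12 41
f 17 41 6
f 38 41 17
f 1 17 13
f 17 6 18
f 13 18 2
f 17 18 13
f 1 13 22
f 13 2 23
f 22 23 8
f 13 23 22
f 1 22 34
f 22 8 37
f 34 37 11
f 22 37 34
f 1 34 38
f 34 11 42
f 38 42 12
f 34 42 38
f 2 18 29
f 18 6 32
f 29 32 10
f 18 32 29
f 6 41 19
f 41 12 40
f 19 40 5
f 41 40 19
f 12 42 39
f 42 11 35
f 39 35 3
f 42 35 39
f 11 37 36
f 37 8 24
f 36 24 7
f 37 24 36
f 8 23 28
f 23 2 25
f 28 25 9
f 23 25 28
f 4 30 16
f 30 10 31
f 16 31 5
f 30 31 16
f 4 16 14
f 16 5 15
f 14 15 3
f 16 15 14
f 4 14 21
f 14 3 20
f 21 20 7
f 14 20 21
f 4 21 26
f 21 7 27
f 26 27 9
f 21 27 26
f 4 26 30
f 26 9 33
f 30 33 10
f 26 33 30
f 5 31 19
f 31 10 32
f 19 32 6
f 31 32 19
f 3 15 39
f 15 5 40
f 39 40 12
f 15 40 39
f 7 20 36
f 20 3 35
f 36 35 11
f 20 35 36
f 9 27 28
f 27 7 24
f 28 24 8
f 27 24 28
f 10 33 29
f 33 9 25
f 29 25 2
f 33 25 29
f 44 46 43
f 47 44 43
f 43 46 45
f 45 47 43
f 44 50 46
f 48 44 47
f 48 50 44
f 46 50 45
f 49 47 45
f 45 50 49
f 49 48 47
f 50 48 49



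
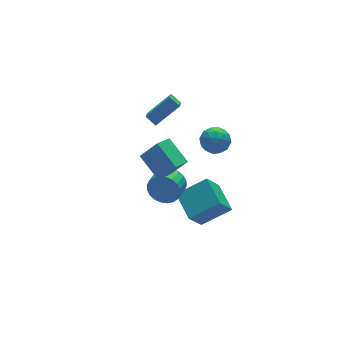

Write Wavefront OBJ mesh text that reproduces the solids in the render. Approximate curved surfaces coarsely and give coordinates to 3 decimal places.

v -1.37 2.751 1.437
v -1.903 1.981 2.071
v -1.689 3.364 1.914
v -2.222 2.595 2.548
v 0.182 2.645 2.612
v -0.351 1.876 3.246
v -0.137 3.259 3.089
v -0.67 2.489 3.723
v -4.077 -2.141 1.865
v -4.339 -0.52 2.738
v -3.089 -1.767 1.466
v -3.35 -0.145 2.339
v -3.29 -2.755 3.241
v -3.551 -1.133 4.114
v -2.301 -2.38 2.842
v -2.563 -0.759 3.715
v -1.094 -1.752 3.279
v -0.497 -1.005 3.321
v 0.117 -2.715 3.219
v 0.714 -1.968 3.261
v 0.186 -2.203 4.024
v -0.562 -1.608 4.061
v 0.182 -2.112 2.479
v -0.566 -1.517 2.516
v 0.291 -1.228 2.826
v 0.294 -1.284 3.782
v -0.674 -2.436 2.758
v -0.671 -2.492 3.714
v -0.902 -1.294 3.305
v 0.522 -2.426 3.235
v 0.212 -2.564 3.683
v 0.562 -2.125 3.708
v -0.94 -1.648 3.741
v -0.589 -1.209 3.765
v -0.187 -1.913 4.178
v 0.209 -2.511 2.775
v 0.56 -2.072 2.799
v -0.942 -1.595 2.832
v -0.592 -1.156 2.857
v -0.193 -1.807 2.362
v -0.088 -0.986 3.039
v 0.624 -1.552 3.004
v 0.311 -1.637 2.544
v -0.129 -1.287 2.566
v -0.086 -1.019 3.601
v 0.626 -1.585 3.565
v 0.316 -1.723 4.014
v -0.124 -1.373 4.036
v 0.377 -1.15 3.31
v -1.006 -2.135 2.975
v -0.294 -2.701 2.939
v -0.256 -2.347 2.504
v -0.696 -1.997 2.526
v -1.004 -2.168 3.536
v -0.292 -2.734 3.501
v -0.251 -2.433 3.974
v -0.691 -2.083 3.996
v -0.757 -2.57 3.23
v -1.763 -1.632 -3.946
v 0.037 -2.146 -2.89
v -1.548 0.248 -3.4
v 0.253 -0.265 -2.343
v -0.693 -1.275 -5.597
v 1.108 -1.788 -4.54
v -0.477 0.606 -5.05
v 1.323 0.092 -3.994
v -2.579 -0.853 -0.437
v -2.096 -1.027 0.444
v -2.917 -1.721 0.758
v -3.401 -1.547 -0.123
v -2.323 -0.714 0.541
v -3.144 -1.408 0.854
v -2.589 -0.423 0.488
v -3.41 -1.117 0.802
v -2.854 -0.197 0.295
v -3.675 -0.891 0.609
v -3.077 -0.071 -0.01
v -3.898 -0.765 0.304
v -3.224 -0.064 -0.38
v -4.045 -0.758 -0.066
v -3.273 -0.178 -0.758
v -4.094 -0.871 -0.444
v -3.216 -0.393 -1.088
v -4.038 -1.087 -0.774
v -3.063 -0.679 -1.318
v -3.884 -1.373 -1.004
v -2.836 -0.992 -1.414
v -3.657 -1.686 -1.101
v -2.57 -1.283 -1.362
v -3.391 -1.977 -1.048
v -2.305 -1.509 -1.169
v -3.126 -2.203 -0.855
v -2.082 -1.635 -0.864
v -2.903 -2.329 -0.55
v -1.935 -1.642 -0.494
v -2.756 -2.336 -0.18
v -1.886 -1.529 -0.116
v -2.707 -2.222 0.198
v -1.942 -1.313 0.214
v -2.764 -2.007 0.528
f 2 4 1
f 5 2 1
f 1 4 3
f 3 5 1
f 2 8 4
f 6 2 5
f 6 8 2
f 4 8 3
f 7 5 3
f 3 8 7
f 7 6 5
f 8 6 7
f 10 12 9
f 13 10 9
f 9 12 11
f 11 13 9
f 10 16 12
f 14 10 13
f 14 16 10
f 12 16 11
f 15 13 11
f 11 16 15
f 15 14 13
f 16 14 15
f 17 54 33
f 54 28 57
f 33 57 22
f 54 57 33
f 17 33 29
f 33 22 34
f 29 34 18
f 33 34 29
f 17 29 38
f 29 18 39
f 38 39 24
f 29 39 38
f 17 38 50
f 38 24 53
f 50 53 27
f 38 53 50
f 17 50 54
f 50 27 58
f 54 58 28
f 50 58 54
f 18 34 45
f 34 22 48
f 45 48 26
f 34 48 45
f 22 57 35
f 57 28 56
f 35 56 21
f 57 56 35
f 28 58 55
f 58 27 51
f 55 51 19
f 58 51 55
f 27 53 52
f 53 24 40
f 52 40 23
f 53 40 52
f 24 39 44
f 39 18 41
f 44 41 25
f 39 41 44
f 20 46 32
f 46 26 47
f 32 47 21
f 46 47 32
f 20 32 30
f 32 21 31
f 30 31 19
f 32 31 30
f 20 30 37
f 30 19 36
f 37 36 23
f 30 36 37
f 20 37 42
f 37 23 43
f 42 43 25
f 37 43 42
f 20 42 46
f 42 25 49
f 46 49 26
f 42 49 46
f 21 47 35
f 47 26 48
f 35 48 22
f 47 48 35
f 19 31 55
f 31 21 56
f 55 56 28
f 31 56 55
f 23 36 52
f 36 19 51
f 52 51 27
f 36 51 52
f 25 43 44
f 43 23 40
f 44 40 24
f 43 40 44
f 26 49 45
f 49 25 41
f 45 41 18
f 49 41 45
f 60 62 59
f 63 60 59
f 59 62 61
f 61 63 59
f 60 66 62
f 64 60 63
f 64 66 60
f 62 66 61
f 65 63 61
f 61 66 65
f 65 64 63
f 66 64 65
f 68 67 71
f 68 71 69
f 69 71 72
f 69 72 70
f 71 67 73
f 71 73 72
f 72 73 74
f 72 74 70
f 73 67 75
f 73 75 74
f 74 75 76
f 74 76 70
f 75 67 77
f 75 77 76
f 76 77 78
f 76 78 70
f 77 67 79
f 77 79 78
f 78 79 80
f 78 80 70
f 79 67 81
f 79 81 80
f 80 81 82
f 80 82 70
f 81 67 83
f 81 83 82
f 82 83 84
f 82 84 70
f 83 67 85
f 83 85 84
f 84 85 86
f 84 86 70
f 85 67 87
f 85 87 86
f 86 87 88
f 86 88 70
f 87 67 89
f 87 89 88
f 88 89 90
f 88 90 70
f 89 67 91
f 89 91 90
f 90 91 92
f 90 92 70
f 91 67 93
f 91 93 92
f 92 93 94
f 92 94 70
f 93 67 95
f 93 95 94
f 94 95 96
f 94 96 70
f 95 67 97
f 95 97 96
f 96 97 98
f 96 98 70
f 97 67 99
f 97 99 98
f 98 99 100
f 98 100 70
f 99 67 68
f 99 68 100
f 100 68 69
f 100 69 70



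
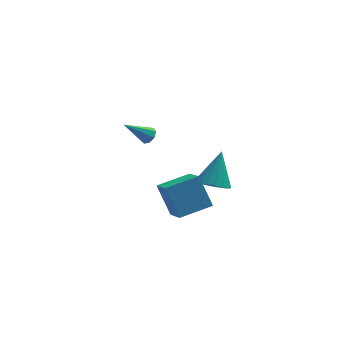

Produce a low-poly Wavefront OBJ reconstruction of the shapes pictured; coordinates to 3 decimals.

v 0.441 1.896 -2.85
v 0.818 0.283 -1.821
v 2.288 2.565 -2.478
v 2.665 0.952 -1.449
v 1.135 0.948 -4.591
v 1.512 -0.665 -3.562
v 2.982 1.617 -4.219
v 3.359 0.004 -3.19
v 3.227 -1.052 -0.591
v 3.915 -0.535 -1.1
v 3.793 0.012 1.251
v 3.552 -0.279 -1.136
v 3.125 -0.177 -1.064
v 2.718 -0.248 -0.898
v 2.412 -0.478 -0.672
v 2.268 -0.822 -0.429
v 2.313 -1.211 -0.218
v 2.54 -1.569 -0.081
v 2.903 -1.824 -0.045
v 3.33 -1.926 -0.117
v 3.737 -1.855 -0.283
v 4.043 -1.625 -0.509
v 4.187 -1.281 -0.752
v 4.141 -0.892 -0.963
v -0.095 -0.635 3.188
v 0.277 -0.738 3.579
v -1.405 -0.945 4.352
v 0.168 -0.332 3.564
v -0.096 -0.103 3.329
v -0.359 -0.186 3.011
v -0.467 -0.532 2.796
v -0.358 -0.938 2.811
v -0.094 -1.166 3.047
v 0.169 -1.084 3.365
f 2 4 1
f 5 2 1
f 1 4 3
f 3 5 1
f 2 8 4
f 6 2 5
f 6 8 2
f 4 8 3
f 7 5 3
f 3 8 7
f 7 6 5
f 8 6 7
f 10 9 12
f 10 12 11
f 12 9 13
f 12 13 11
f 13 9 14
f 13 14 11
f 14 9 15
f 14 15 11
f 15 9 16
f 15 16 11
f 16 9 17
f 16 17 11
f 17 9 18
f 17 18 11
f 18 9 19
f 18 19 11
f 19 9 20
f 19 20 11
f 20 9 21
f 20 21 11
f 21 9 22
f 21 22 11
f 22 9 23
f 22 23 11
f 23 9 24
f 23 24 11
f 24 9 10
f 24 10 11
f 26 25 28
f 26 28 27
f 28 25 29
f 28 29 27
f 29 25 30
f 29 30 27
f 30 25 31
f 30 31 27
f 31 25 32
f 31 32 27
f 32 25 33
f 32 33 27
f 33 25 34
f 33 34 27
f 34 25 26
f 34 26 27



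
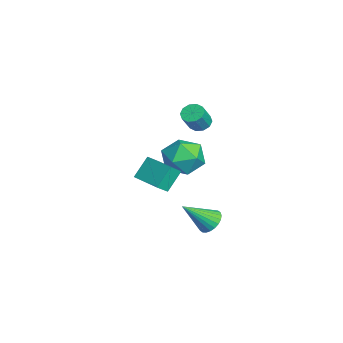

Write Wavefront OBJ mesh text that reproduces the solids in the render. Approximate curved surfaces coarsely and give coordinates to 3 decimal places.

v -0.505 1.313 -3.8
v -0.119 0.885 -4.326
v -0.255 -0.133 -2.44
v 0.108 1.043 -4.199
v 0.242 1.242 -4.012
v 0.262 1.452 -3.793
v 0.166 1.641 -3.574
v -0.033 1.779 -3.39
v -0.303 1.847 -3.268
v -0.605 1.834 -3.227
v -0.891 1.741 -3.274
v -1.118 1.583 -3.4
v -1.252 1.383 -3.587
v -1.272 1.174 -3.807
v -1.176 0.985 -4.025
v -0.977 0.846 -4.209
v -0.707 0.779 -4.331
v -0.405 0.792 -4.372
v -2.825 1.087 0.46
v -1.66 0.765 0.136
v -3.56 -0.405 -0.696
v -2.395 -0.727 -1.02
v -2.793 -0.914 0.152
v -2.339 0.008 0.866
v -2.881 0.352 -1.426
v -2.427 1.274 -0.712
v -1.695 0.31 -1.03
v -1.64 -0.472 -0.055
v -3.58 0.832 -0.505
v -3.525 0.05 0.47
v -1.997 0.952 2.539
v -1.445 1.047 2.25
v -0.831 0.583 3.273
v -1.383 0.488 3.561
v -1.534 1.369 2.45
v -0.919 0.905 3.472
v -1.799 1.532 2.683
v -1.185 1.068 3.706
v -2.14 1.474 2.862
v -1.526 1.01 3.884
v -2.427 1.216 2.917
v -1.812 0.752 3.939
v -2.549 0.857 2.827
v -1.935 0.393 3.85
v -2.461 0.535 2.628
v -1.846 0.071 3.65
v -2.195 0.372 2.394
v -1.581 -0.092 3.417
v -1.854 0.43 2.216
v -1.24 -0.034 3.238
v -1.568 0.688 2.161
v -0.953 0.224 3.183
v -0.47 -2.479 -0.292
v -1.008 -1.761 0.783
v -0.855 -1.914 -0.861
v -1.393 -1.196 0.214
v 0.933 -1.484 -0.254
v 0.395 -0.766 0.821
v 0.548 -0.919 -0.823
v 0.01 -0.201 0.252
f 2 1 4
f 2 4 3
f 4 1 5
f 4 5 3
f 5 1 6
f 5 6 3
f 6 1 7
f 6 7 3
f 7 1 8
f 7 8 3
f 8 1 9
f 8 9 3
f 9 1 10
f 9 10 3
f 10 1 11
f 10 11 3
f 11 1 12
f 11 12 3
f 12 1 13
f 12 13 3
f 13 1 14
f 13 14 3
f 14 1 15
f 14 15 3
f 15 1 16
f 15 16 3
f 16 1 17
f 16 17 3
f 17 1 18
f 17 18 3
f 18 1 2
f 18 2 3
f 19 30 24
f 19 24 20
f 19 20 26
f 19 26 29
f 19 29 30
f 20 24 28
f 24 30 23
f 30 29 21
f 29 26 25
f 26 20 27
f 22 28 23
f 22 23 21
f 22 21 25
f 22 25 27
f 22 27 28
f 23 28 24
f 21 23 30
f 25 21 29
f 27 25 26
f 28 27 20
f 32 31 35
f 32 35 33
f 33 35 36
f 33 36 34
f 35 31 37
f 35 37 36
f 36 37 38
f 36 38 34
f 37 31 39
f 37 39 38
f 38 39 40
f 38 40 34
f 39 31 41
f 39 41 40
f 40 41 42
f 40 42 34
f 41 31 43
f 41 43 42
f 42 43 44
f 42 44 34
f 43 31 45
f 43 45 44
f 44 45 46
f 44 46 34
f 45 31 47
f 45 47 46
f 46 47 48
f 46 48 34
f 47 31 49
f 47 49 48
f 48 49 50
f 48 50 34
f 49 31 51
f 49 51 50
f 50 51 52
f 50 52 34
f 51 31 32
f 51 32 52
f 52 32 33
f 52 33 34
f 54 56 53
f 57 54 53
f 53 56 55
f 55 57 53
f 54 60 56
f 58 54 57
f 58 60 54
f 56 60 55
f 59 57 55
f 55 60 59
f 59 58 57
f 60 58 59



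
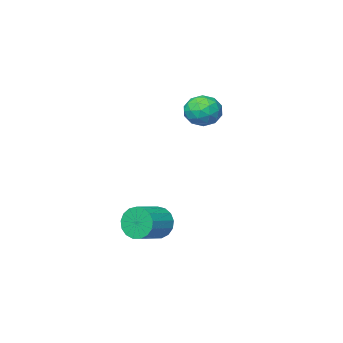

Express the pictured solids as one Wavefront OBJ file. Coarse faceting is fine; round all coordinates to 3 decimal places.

v -4.219 -1.573 1.691
v -3.623 -1.215 2.423
v -2.977 -2.465 1.117
v -2.381 -2.107 1.849
v -3.138 -2.736 2.076
v -3.906 -2.184 2.43
v -2.694 -1.496 1.11
v -3.462 -0.944 1.464
v -2.681 -1.168 2.064
v -2.956 -1.934 2.661
v -3.644 -1.746 0.879
v -3.919 -2.512 1.476
v -4.03 -1.316 2.107
v -2.57 -2.364 1.433
v -3.015 -2.734 1.566
v -2.665 -2.523 1.996
v -4.196 -1.885 2.112
v -3.846 -1.675 2.542
v -3.561 -2.569 2.338
v -2.754 -2.005 0.998
v -2.404 -1.795 1.428
v -3.935 -1.157 1.544
v -3.585 -0.946 1.974
v -3.039 -1.111 1.202
v -3.126 -1.077 2.327
v -2.396 -1.602 1.989
v -2.58 -1.242 1.555
v -3.031 -0.918 1.763
v -3.288 -1.528 2.678
v -2.558 -2.052 2.34
v -3.002 -2.421 2.474
v -3.454 -2.097 2.682
v -2.734 -1.5 2.467
v -4.042 -1.628 1.2
v -3.312 -2.152 0.862
v -3.146 -1.583 0.858
v -3.598 -1.259 1.066
v -4.204 -2.078 1.551
v -3.474 -2.603 1.213
v -3.569 -2.762 1.777
v -4.02 -2.438 1.985
v -3.866 -2.18 1.073
v 1.813 1.78 -3.278
v 2.147 1.418 -4.067
v 3.521 1.778 -3.651
v 3.187 2.14 -2.862
v 2.067 1.844 -4.171
v 3.441 2.204 -3.754
v 1.929 2.255 -4.07
v 3.303 2.615 -3.653
v 1.764 2.557 -3.787
v 3.138 2.917 -3.371
v 1.61 2.681 -3.388
v 2.984 3.041 -2.972
v 1.503 2.599 -2.964
v 2.877 2.959 -2.548
v 1.467 2.329 -2.612
v 2.841 2.689 -2.195
v 1.51 1.933 -2.412
v 2.884 2.293 -1.996
v 1.623 1.503 -2.411
v 2.997 1.863 -1.995
v 1.779 1.136 -2.609
v 3.153 1.495 -2.192
v 1.943 0.916 -2.96
v 3.317 1.276 -2.543
v 2.077 0.895 -3.383
v 3.451 1.254 -2.967
v 2.151 1.076 -3.783
v 3.525 1.436 -3.367
f 1 38 17
f 38 12 41
f 17 41 6
f 38 41 17
f 1 17 13
f 17 6 18
f 13 18 2
f 17 18 13
f 1 13 22
f 13 2 23
f 22 23 8
f 13 23 22
f 1 22 34
f 22 8 37
f 34 37 11
f 22 37 34
f 1 34 38
f 34 11 42
f 38 42 12
f 34 42 38
f 2 18 29
f 18 6 32
f 29 32 10
f 18 32 29
f 6 41 19
f 41 12 40
f 19 40 5
f 41 40 19
f 12 42 39
f 42 11 35
f 39 35 3
f 42 35 39
f 11 37 36
f 37 8 24
f 36 24 7
f 37 24 36
f 8 23 28
f 23 2 25
f 28 25 9
f 23 25 28
f 4 30 16
f 30 10 31
f 16 31 5
f 30 31 16
f 4 16 14
f 16 5 15
f 14 15 3
f 16 15 14
f 4 14 21
f 14 3 20
f 21 20 7
f 14 20 21
f 4 21 26
f 21 7 27
f 26 27 9
f 21 27 26
f 4 26 30
f 26 9 33
f 30 33 10
f 26 33 30
f 5 31 19
f 31 10 32
f 19 32 6
f 31 32 19
f 3 15 39
f 15 5 40
f 39 40 12
f 15 40 39
f 7 20 36
f 20 3 35
f 36 35 11
f 20 35 36
f 9 27 28
f 27 7 24
f 28 24 8
f 27 24 28
f 10 33 29
f 33 9 25
f 29 25 2
f 33 25 29
f 44 43 47
f 44 47 45
f 45 47 48
f 45 48 46
f 47 43 49
f 47 49 48
f 48 49 50
f 48 50 46
f 49 43 51
f 49 51 50
f 50 51 52
f 50 52 46
f 51 43 53
f 51 53 52
f 52 53 54
f 52 54 46
f 53 43 55
f 53 55 54
f 54 55 56
f 54 56 46
f 55 43 57
f 55 57 56
f 56 57 58
f 56 58 46
f 57 43 59
f 57 59 58
f 58 59 60
f 58 60 46
f 59 43 61
f 59 61 60
f 60 61 62
f 60 62 46
f 61 43 63
f 61 63 62
f 62 63 64
f 62 64 46
f 63 43 65
f 63 65 64
f 64 65 66
f 64 66 46
f 65 43 67
f 65 67 66
f 66 67 68
f 66 68 46
f 67 43 69
f 67 69 68
f 68 69 70
f 68 70 46
f 69 43 44
f 69 44 70
f 70 44 45
f 70 45 46



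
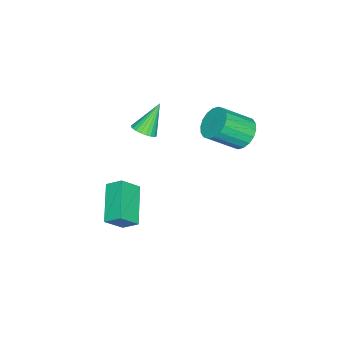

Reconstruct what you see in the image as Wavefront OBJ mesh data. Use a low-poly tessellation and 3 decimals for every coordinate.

v 0.027 -3.97 -2.197
v -0.026 -3.195 -1.651
v 1.727 -3.184 -3.148
v 1.674 -2.409 -2.601
v 0.746 -4.511 -1.359
v 0.693 -3.736 -0.812
v 2.446 -3.725 -2.309
v 2.393 -2.95 -1.763
v -1.707 1.068 2.538
v -1.172 0.85 1.874
v -0.299 -0.186 2.918
v -0.833 0.032 3.582
v -0.993 1.16 2.032
v -0.119 0.124 3.076
v -0.955 1.452 2.291
v -0.081 0.417 3.334
v -1.066 1.668 2.598
v -0.193 0.632 3.641
v -1.304 1.765 2.893
v -0.431 0.729 3.937
v -1.622 1.724 3.119
v -0.748 0.688 4.162
v -1.956 1.553 3.229
v -1.083 0.517 4.272
v -2.241 1.286 3.202
v -1.368 0.25 4.246
v -2.421 0.976 3.044
v -1.547 -0.06 4.088
v -2.459 0.683 2.786
v -1.585 -0.352 3.829
v -2.347 0.468 2.479
v -1.474 -0.568 3.522
v -2.109 0.371 2.183
v -1.236 -0.665 3.227
v -1.792 0.412 1.958
v -0.918 -0.624 3.001
v -1.457 0.583 1.848
v -0.584 -0.453 2.891
v -0.3 -3.103 2.199
v 0.23 -2.994 2.521
v -1.2 -2.757 3.561
v 0.181 -2.77 2.431
v 0.059 -2.597 2.307
v -0.118 -2.501 2.165
v -0.322 -2.497 2.029
v -0.523 -2.585 1.919
v -0.691 -2.752 1.851
v -0.798 -2.973 1.836
v -0.83 -3.213 1.876
v -0.781 -3.437 1.966
v -0.659 -3.61 2.09
v -0.482 -3.706 2.232
v -0.277 -3.71 2.368
v -0.076 -3.622 2.478
v 0.091 -3.455 2.546
v 0.199 -3.234 2.561
f 2 4 1
f 5 2 1
f 1 4 3
f 3 5 1
f 2 8 4
f 6 2 5
f 6 8 2
f 4 8 3
f 7 5 3
f 3 8 7
f 7 6 5
f 8 6 7
f 10 9 13
f 10 13 11
f 11 13 14
f 11 14 12
f 13 9 15
f 13 15 14
f 14 15 16
f 14 16 12
f 15 9 17
f 15 17 16
f 16 17 18
f 16 18 12
f 17 9 19
f 17 19 18
f 18 19 20
f 18 20 12
f 19 9 21
f 19 21 20
f 20 21 22
f 20 22 12
f 21 9 23
f 21 23 22
f 22 23 24
f 22 24 12
f 23 9 25
f 23 25 24
f 24 25 26
f 24 26 12
f 25 9 27
f 25 27 26
f 26 27 28
f 26 28 12
f 27 9 29
f 27 29 28
f 28 29 30
f 28 30 12
f 29 9 31
f 29 31 30
f 30 31 32
f 30 32 12
f 31 9 33
f 31 33 32
f 32 33 34
f 32 34 12
f 33 9 35
f 33 35 34
f 34 35 36
f 34 36 12
f 35 9 37
f 35 37 36
f 36 37 38
f 36 38 12
f 37 9 10
f 37 10 38
f 38 10 11
f 38 11 12
f 40 39 42
f 40 42 41
f 42 39 43
f 42 43 41
f 43 39 44
f 43 44 41
f 44 39 45
f 44 45 41
f 45 39 46
f 45 46 41
f 46 39 47
f 46 47 41
f 47 39 48
f 47 48 41
f 48 39 49
f 48 49 41
f 49 39 50
f 49 50 41
f 50 39 51
f 50 51 41
f 51 39 52
f 51 52 41
f 52 39 53
f 52 53 41
f 53 39 54
f 53 54 41
f 54 39 55
f 54 55 41
f 55 39 56
f 55 56 41
f 56 39 40
f 56 40 41



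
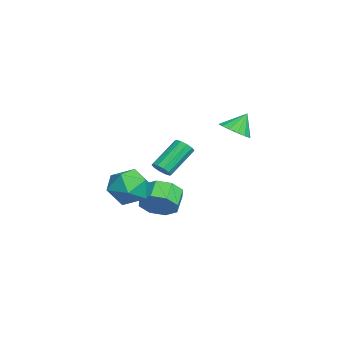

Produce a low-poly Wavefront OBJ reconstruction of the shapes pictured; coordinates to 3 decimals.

v -1.367 -3.726 -0.382
v -0.723 -2.768 -0.321
v 0.183 -4.772 -0.319
v 0.827 -3.814 -0.258
v 0.155 -4.117 0.633
v -0.803 -3.47 0.594
v 0.263 -4.07 -1.234
v -0.695 -3.423 -1.273
v 0.285 -2.98 -0.848
v 0.218 -3.009 0.307
v -0.758 -4.531 -0.947
v -0.825 -4.56 0.208
v -1.123 -2.244 0.395
v -0.643 -2.162 0.651
v -1.477 -1.054 1.861
v -1.957 -1.136 1.605
v -0.676 -1.924 0.411
v -1.51 -0.816 1.62
v -0.879 -1.808 0.164
v -1.713 -0.7 1.374
v -1.176 -1.859 0.006
v -2.01 -0.751 1.215
v -1.452 -2.057 -0.003
v -2.286 -0.949 1.206
v -1.603 -2.326 0.139
v -2.437 -1.218 1.349
v -1.57 -2.564 0.38
v -2.404 -1.456 1.589
v -1.367 -2.68 0.626
v -2.201 -1.572 1.836
v -1.07 -2.629 0.785
v -1.904 -1.521 1.994
v -0.794 -2.431 0.794
v -1.628 -1.323 2.003
v -0.256 1.014 3.098
v 0.173 1.662 2.807
v -0.484 1.606 4.082
v -0.231 1.728 2.675
v -0.641 1.602 2.656
v -0.948 1.318 2.755
v -1.07 0.953 2.947
v -0.974 0.605 3.179
v -0.685 0.366 3.389
v -0.282 0.301 3.522
v 0.128 0.427 3.541
v 0.436 0.71 3.441
v 0.557 1.075 3.25
v 0.461 1.423 3.018
v -3.469 -2.297 -2.859
v -3.017 -2.668 -2.035
v -3.94 -2.374 -1.397
v -4.391 -2.003 -2.221
v -2.857 -1.921 -2.149
v -3.78 -1.626 -1.511
v -3.055 -1.394 -2.679
v -3.978 -1.099 -2.04
v -3.495 -1.396 -3.314
v -4.418 -1.101 -2.676
v -3.92 -1.926 -3.683
v -4.843 -1.632 -3.045
v -4.08 -2.674 -3.569
v -5.003 -2.379 -2.931
v -3.882 -3.201 -3.04
v -4.805 -2.906 -2.401
v -3.442 -3.199 -2.404
v -4.365 -2.904 -1.766
f 1 12 6
f 1 6 2
f 1 2 8
f 1 8 11
f 1 11 12
f 2 6 10
f 6 12 5
f 12 11 3
f 11 8 7
f 8 2 9
f 4 10 5
f 4 5 3
f 4 3 7
f 4 7 9
f 4 9 10
f 5 10 6
f 3 5 12
f 7 3 11
f 9 7 8
f 10 9 2
f 14 13 17
f 14 17 15
f 15 17 18
f 15 18 16
f 17 13 19
f 17 19 18
f 18 19 20
f 18 20 16
f 19 13 21
f 19 21 20
f 20 21 22
f 20 22 16
f 21 13 23
f 21 23 22
f 22 23 24
f 22 24 16
f 23 13 25
f 23 25 24
f 24 25 26
f 24 26 16
f 25 13 27
f 25 27 26
f 26 27 28
f 26 28 16
f 27 13 29
f 27 29 28
f 28 29 30
f 28 30 16
f 29 13 31
f 29 31 30
f 30 31 32
f 30 32 16
f 31 13 33
f 31 33 32
f 32 33 34
f 32 34 16
f 33 13 14
f 33 14 34
f 34 14 15
f 34 15 16
f 36 35 38
f 36 38 37
f 38 35 39
f 38 39 37
f 39 35 40
f 39 40 37
f 40 35 41
f 40 41 37
f 41 35 42
f 41 42 37
f 42 35 43
f 42 43 37
f 43 35 44
f 43 44 37
f 44 35 45
f 44 45 37
f 45 35 46
f 45 46 37
f 46 35 47
f 46 47 37
f 47 35 48
f 47 48 37
f 48 35 36
f 48 36 37
f 50 49 53
f 50 53 51
f 51 53 54
f 51 54 52
f 53 49 55
f 53 55 54
f 54 55 56
f 54 56 52
f 55 49 57
f 55 57 56
f 56 57 58
f 56 58 52
f 57 49 59
f 57 59 58
f 58 59 60
f 58 60 52
f 59 49 61
f 59 61 60
f 60 61 62
f 60 62 52
f 61 49 63
f 61 63 62
f 62 63 64
f 62 64 52
f 63 49 65
f 63 65 64
f 64 65 66
f 64 66 52
f 65 49 50
f 65 50 66
f 66 50 51
f 66 51 52



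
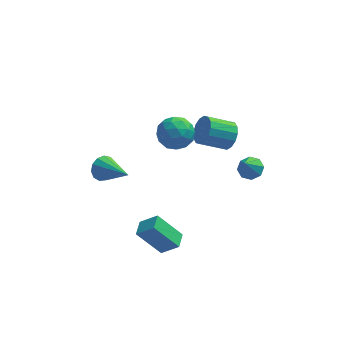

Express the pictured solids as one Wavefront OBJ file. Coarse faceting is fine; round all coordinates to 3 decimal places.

v 3.184 1.888 -2.009
v 3.48 2.266 -1.345
v 2.173 2.031 -0.627
v 1.876 1.652 -1.291
v 3.299 2.574 -1.575
v 1.992 2.338 -0.856
v 3.086 2.697 -1.921
v 1.779 2.462 -1.203
v 2.9 2.604 -2.291
v 1.593 2.368 -1.572
v 2.79 2.319 -2.585
v 1.482 2.083 -1.867
v 2.785 1.918 -2.725
v 1.478 1.682 -2.007
v 2.887 1.509 -2.673
v 1.58 1.274 -1.955
v 3.068 1.202 -2.444
v 1.761 0.966 -1.725
v 3.281 1.078 -2.097
v 1.974 0.843 -1.379
v 3.467 1.172 -1.728
v 2.16 0.936 -1.009
v 3.578 1.457 -1.433
v 2.27 1.221 -0.715
v 3.582 1.858 -1.293
v 2.275 1.622 -0.575
v -2.782 -1.625 -0.904
v -2.379 -1.637 -1.476
v -1.618 -2.955 -0.056
v -2.23 -1.357 -1.241
v -2.257 -1.163 -0.9
v -2.45 -1.115 -0.559
v -2.749 -1.229 -0.328
v -3.058 -1.469 -0.28
v -3.28 -1.759 -0.43
v -3.343 -2.006 -0.73
v -3.229 -2.133 -1.086
v -2.972 -2.098 -1.384
v -2.656 -1.913 -1.529
v 0.601 1.06 0.337
v 1.238 0.865 -0.379
v -0.058 -0.365 0.139
v 0.579 -0.56 -0.577
v 0.888 -0.496 0.349
v 1.295 0.385 0.471
v -0.115 0.115 -0.711
v 0.292 0.996 -0.589
v 0.796 0.281 -1.026
v 1.416 -0.097 -0.371
v -0.236 0.597 0.131
v 0.384 0.219 0.786
v 0.977 1.087 -0.003
v 0.203 -0.587 -0.237
v 0.384 -0.55 0.307
v 0.759 -0.665 -0.113
v 1.011 0.805 0.496
v 1.385 0.691 0.075
v 1.18 -0.109 0.503
v -0.205 -0.191 -0.315
v 0.169 -0.305 -0.736
v 0.421 1.165 -0.127
v 0.796 1.05 -0.547
v 0 0.609 -0.743
v 1.092 0.63 -0.805
v 0.704 -0.208 -0.921
v 0.296 0.189 -1
v 0.536 0.707 -0.928
v 1.456 0.408 -0.42
v 1.069 -0.43 -0.536
v 1.25 -0.392 0.008
v 1.49 0.125 0.08
v 1.196 0.065 -0.801
v 0.111 0.93 0.296
v -0.276 0.092 0.18
v -0.31 0.375 -0.32
v -0.07 0.892 -0.248
v 0.476 0.708 0.681
v 0.088 -0.13 0.565
v 0.644 -0.207 0.688
v 0.884 0.311 0.76
v -0.016 0.435 0.561
v -1.305 -3.879 -3.704
v -0.484 -4.093 -2.973
v -1.127 -3.049 -3.661
v -0.306 -3.263 -2.93
v -0.154 -4.057 -5.05
v 0.667 -4.271 -4.319
v 0.024 -3.227 -5.007
v 0.845 -3.441 -4.276
v 3.92 -3.164 0.587
v 4.363 -3.597 0.473
v 3.6 -3.756 1.593
v 4.527 -3.231 0.741
v 4.336 -2.826 0.919
v 3.901 -2.619 0.903
v 3.477 -2.731 0.701
v 3.313 -3.096 0.434
v 3.505 -3.502 0.256
v 3.94 -3.709 0.272
f 2 1 5
f 2 5 3
f 3 5 6
f 3 6 4
f 5 1 7
f 5 7 6
f 6 7 8
f 6 8 4
f 7 1 9
f 7 9 8
f 8 9 10
f 8 10 4
f 9 1 11
f 9 11 10
f 10 11 12
f 10 12 4
f 11 1 13
f 11 13 12
f 12 13 14
f 12 14 4
f 13 1 15
f 13 15 14
f 14 15 16
f 14 16 4
f 15 1 17
f 15 17 16
f 16 17 18
f 16 18 4
f 17 1 19
f 17 19 18
f 18 19 20
f 18 20 4
f 19 1 21
f 19 21 20
f 20 21 22
f 20 22 4
f 21 1 23
f 21 23 22
f 22 23 24
f 22 24 4
f 23 1 25
f 23 25 24
f 24 25 26
f 24 26 4
f 25 1 2
f 25 2 26
f 26 2 3
f 26 3 4
f 28 27 30
f 28 30 29
f 30 27 31
f 30 31 29
f 31 27 32
f 31 32 29
f 32 27 33
f 32 33 29
f 33 27 34
f 33 34 29
f 34 27 35
f 34 35 29
f 35 27 36
f 35 36 29
f 36 27 37
f 36 37 29
f 37 27 38
f 37 38 29
f 38 27 39
f 38 39 29
f 39 27 28
f 39 28 29
f 40 77 56
f 77 51 80
f 56 80 45
f 77 80 56
f 40 56 52
f 56 45 57
f 52 57 41
f 56 57 52
f 40 52 61
f 52 41 62
f 61 62 47
f 52 62 61
f 40 61 73
f 61 47 76
f 73 76 50
f 61 76 73
f 40 73 77
f 73 50 81
f 77 81 51
f 73 81 77
f 41 57 68
f 57 45 71
f 68 71 49
f 57 71 68
f 45 80 58
f 80 51 79
f 58 79 44
f 80 79 58
f 51 81 78
f 81 50 74
f 78 74 42
f 81 74 78
f 50 76 75
f 76 47 63
f 75 63 46
f 76 63 75
f 47 62 67
f 62 41 64
f 67 64 48
f 62 64 67
f 43 69 55
f 69 49 70
f 55 70 44
f 69 70 55
f 43 55 53
f 55 44 54
f 53 54 42
f 55 54 53
f 43 53 60
f 53 42 59
f 60 59 46
f 53 59 60
f 43 60 65
f 60 46 66
f 65 66 48
f 60 66 65
f 43 65 69
f 65 48 72
f 69 72 49
f 65 72 69
f 44 70 58
f 70 49 71
f 58 71 45
f 70 71 58
f 42 54 78
f 54 44 79
f 78 79 51
f 54 79 78
f 46 59 75
f 59 42 74
f 75 74 50
f 59 74 75
f 48 66 67
f 66 46 63
f 67 63 47
f 66 63 67
f 49 72 68
f 72 48 64
f 68 64 41
f 72 64 68
f 83 85 82
f 86 83 82
f 82 85 84
f 84 86 82
f 83 89 85
f 87 83 86
f 87 89 83
f 85 89 84
f 88 86 84
f 84 89 88
f 88 87 86
f 89 87 88
f 91 90 93
f 91 93 92
f 93 90 94
f 93 94 92
f 94 90 95
f 94 95 92
f 95 90 96
f 95 96 92
f 96 90 97
f 96 97 92
f 97 90 98
f 97 98 92
f 98 90 99
f 98 99 92
f 99 90 91
f 99 91 92

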